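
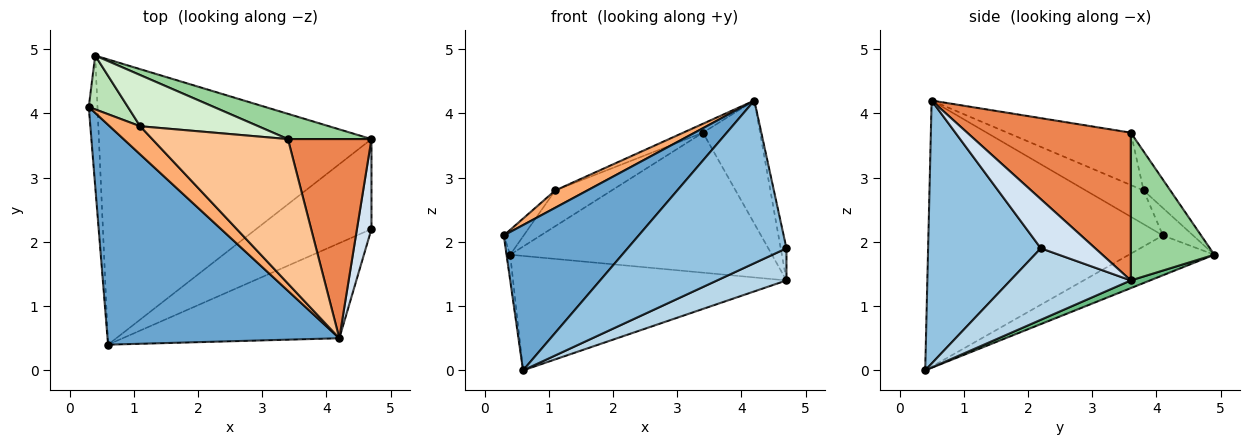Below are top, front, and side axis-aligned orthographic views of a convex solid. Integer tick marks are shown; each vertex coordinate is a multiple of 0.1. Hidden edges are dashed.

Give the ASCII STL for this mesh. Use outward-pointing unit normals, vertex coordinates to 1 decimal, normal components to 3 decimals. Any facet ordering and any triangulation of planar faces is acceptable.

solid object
 facet normal -0.692 -0.398 0.602
  outer loop
   vertex 4.2 0.5 4.2
   vertex 0.3 4.1 2.1
   vertex 0.6 0.4 0.0
  endloop
 endfacet
 facet normal 0.523 -0.736 -0.430
  outer loop
   vertex 4.2 0.5 4.2
   vertex 0.6 0.4 0.0
   vertex 4.7 2.2 1.9
  endloop
 endfacet
 facet normal 0.504 -0.290 -0.813
  outer loop
   vertex 4.7 3.6 1.4
   vertex 4.7 2.2 1.9
   vertex 0.6 0.4 0.0
  endloop
 endfacet
 facet normal 0.954 0.101 0.282
  outer loop
   vertex 4.7 3.6 1.4
   vertex 4.2 0.5 4.2
   vertex 4.7 2.2 1.9
  endloop
 endfacet
 facet normal 0.833 0.291 0.471
  outer loop
   vertex 4.7 3.6 1.4
   vertex 3.4 3.6 3.7
   vertex 4.2 0.5 4.2
  endloop
 endfacet
 facet normal -0.686 -0.381 0.620
  outer loop
   vertex 1.1 3.8 2.8
   vertex 0.3 4.1 2.1
   vertex 4.2 0.5 4.2
  endloop
 endfacet
 facet normal -0.359 0.057 0.931
  outer loop
   vertex 1.1 3.8 2.8
   vertex 4.2 0.5 4.2
   vertex 3.4 3.6 3.7
  endloop
 endfacet
 facet normal -0.976 0.042 -0.213
  outer loop
   vertex 0.4 4.9 1.8
   vertex 0.6 0.4 0.0
   vertex 0.3 4.1 2.1
  endloop
 endfacet
 facet normal 0.026 0.372 -0.928
  outer loop
   vertex 0.4 4.9 1.8
   vertex 4.7 3.6 1.4
   vertex 0.6 0.4 0.0
  endloop
 endfacet
 facet normal 0.300 0.939 0.169
  outer loop
   vertex 0.4 4.9 1.8
   vertex 3.4 3.6 3.7
   vertex 4.7 3.6 1.4
  endloop
 endfacet
 facet normal -0.537 0.354 0.766
  outer loop
   vertex 0.4 4.9 1.8
   vertex 0.3 4.1 2.1
   vertex 1.1 3.8 2.8
  endloop
 endfacet
 facet normal -0.262 0.553 0.791
  outer loop
   vertex 0.4 4.9 1.8
   vertex 1.1 3.8 2.8
   vertex 3.4 3.6 3.7
  endloop
 endfacet
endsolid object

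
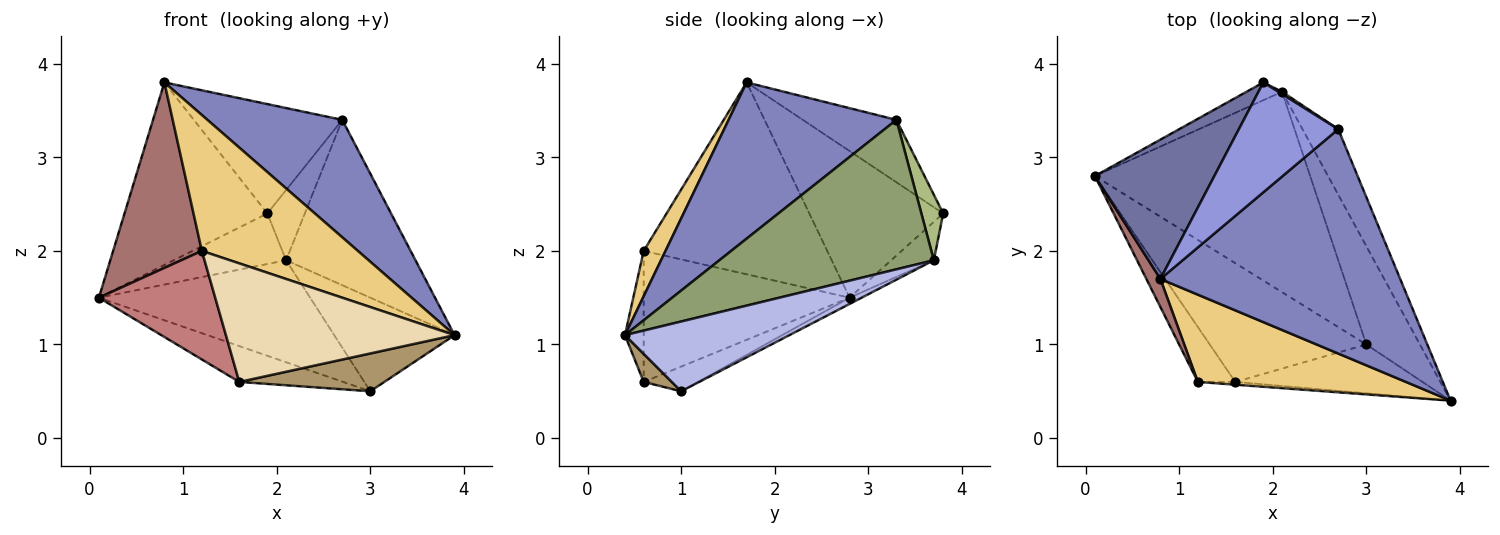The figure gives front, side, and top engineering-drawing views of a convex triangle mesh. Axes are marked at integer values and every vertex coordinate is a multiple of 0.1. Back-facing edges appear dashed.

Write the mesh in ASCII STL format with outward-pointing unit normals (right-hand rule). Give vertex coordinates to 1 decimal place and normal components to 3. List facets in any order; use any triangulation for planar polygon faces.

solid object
 facet normal -0.597 0.637 0.487
  outer loop
   vertex 0.8 1.7 3.8
   vertex 1.9 3.8 2.4
   vertex 0.1 2.8 1.5
  endloop
 endfacet
 facet normal 0.500 -0.402 0.767
  outer loop
   vertex 2.7 3.3 3.4
   vertex 0.8 1.7 3.8
   vertex 3.9 0.4 1.1
  endloop
 endfacet
 facet normal -0.407 0.645 0.647
  outer loop
   vertex 2.7 3.3 3.4
   vertex 1.9 3.8 2.4
   vertex 0.8 1.7 3.8
  endloop
 endfacet
 facet normal 0.686 0.502 -0.527
  outer loop
   vertex 2.1 3.7 1.9
   vertex 3.9 0.4 1.1
   vertex 3.0 1.0 0.5
  endloop
 endfacet
 facet normal 0.839 0.506 -0.201
  outer loop
   vertex 2.1 3.7 1.9
   vertex 2.7 3.3 3.4
   vertex 3.9 0.4 1.1
  endloop
 endfacet
 facet normal 0.504 0.863 0.029
  outer loop
   vertex 2.1 3.7 1.9
   vertex 1.9 3.8 2.4
   vertex 2.7 3.3 3.4
  endloop
 endfacet
 facet normal -0.337 0.888 -0.312
  outer loop
   vertex 2.1 3.7 1.9
   vertex 0.1 2.8 1.5
   vertex 1.9 3.8 2.4
  endloop
 endfacet
 facet normal -0.026 0.453 -0.891
  outer loop
   vertex 2.1 3.7 1.9
   vertex 3.0 1.0 0.5
   vertex 0.1 2.8 1.5
  endloop
 endfacet
 facet normal 0.118 -0.608 -0.785
  outer loop
   vertex 1.6 0.6 0.6
   vertex 3.0 1.0 0.5
   vertex 3.9 0.4 1.1
  endloop
 endfacet
 facet normal -0.149 0.286 -0.947
  outer loop
   vertex 1.6 0.6 0.6
   vertex 0.1 2.8 1.5
   vertex 3.0 1.0 0.5
  endloop
 endfacet
 facet normal 0.117 -0.836 0.537
  outer loop
   vertex 1.2 0.6 2.0
   vertex 3.9 0.4 1.1
   vertex 0.8 1.7 3.8
  endloop
 endfacet
 facet normal -0.082 -0.996 -0.023
  outer loop
   vertex 1.2 0.6 2.0
   vertex 1.6 0.6 0.6
   vertex 3.9 0.4 1.1
  endloop
 endfacet
 facet normal -0.898 -0.434 0.066
  outer loop
   vertex 1.2 0.6 2.0
   vertex 0.8 1.7 3.8
   vertex 0.1 2.8 1.5
  endloop
 endfacet
 facet normal -0.845 -0.477 -0.241
  outer loop
   vertex 1.2 0.6 2.0
   vertex 0.1 2.8 1.5
   vertex 1.6 0.6 0.6
  endloop
 endfacet
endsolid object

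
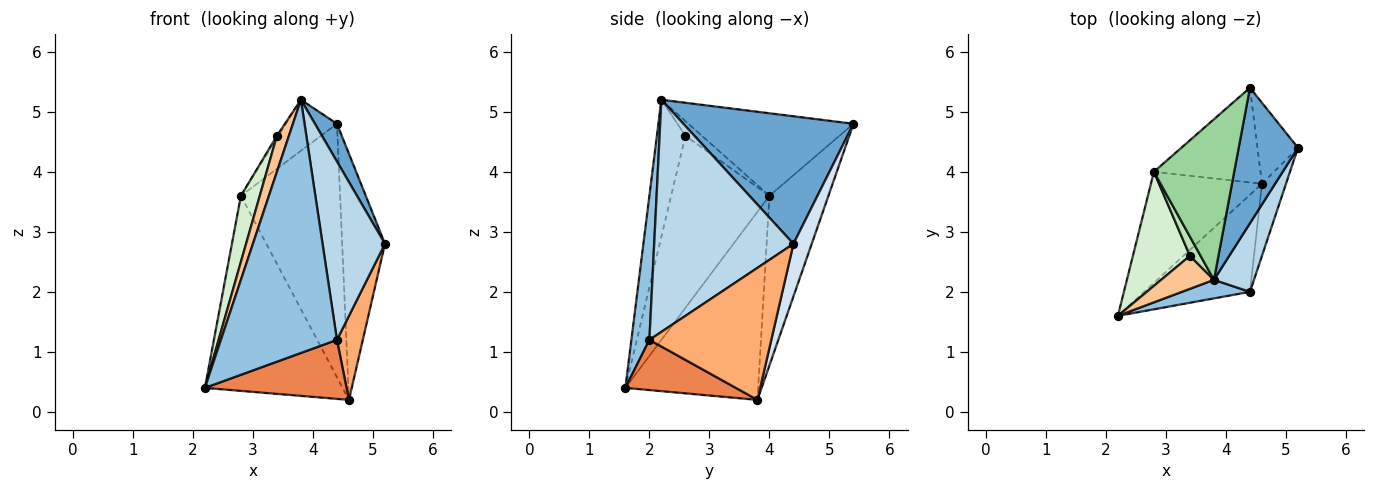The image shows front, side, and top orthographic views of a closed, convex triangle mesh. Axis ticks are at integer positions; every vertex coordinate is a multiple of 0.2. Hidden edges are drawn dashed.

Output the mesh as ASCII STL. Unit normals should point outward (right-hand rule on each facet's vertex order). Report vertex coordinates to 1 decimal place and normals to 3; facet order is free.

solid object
 facet normal 0.901 -0.117 0.419
  outer loop
   vertex 3.8 2.2 5.2
   vertex 5.2 4.4 2.8
   vertex 4.4 5.4 4.8
  endloop
 endfacet
 facet normal 0.153 -0.986 0.072
  outer loop
   vertex 4.4 2.0 1.2
   vertex 3.8 2.2 5.2
   vertex 2.2 1.6 0.4
  endloop
 endfacet
 facet normal 0.901 -0.404 0.155
  outer loop
   vertex 4.4 2.0 1.2
   vertex 5.2 4.4 2.8
   vertex 3.8 2.2 5.2
  endloop
 endfacet
 facet normal 0.376 0.880 -0.290
  outer loop
   vertex 4.6 3.8 0.2
   vertex 4.4 5.4 4.8
   vertex 5.2 4.4 2.8
  endloop
 endfacet
 facet normal 0.376 -0.482 -0.792
  outer loop
   vertex 4.6 3.8 0.2
   vertex 4.4 2.0 1.2
   vertex 2.2 1.6 0.4
  endloop
 endfacet
 facet normal 0.963 -0.204 -0.175
  outer loop
   vertex 4.6 3.8 0.2
   vertex 5.2 4.4 2.8
   vertex 4.4 2.0 1.2
  endloop
 endfacet
 facet normal -0.868 -0.366 0.335
  outer loop
   vertex 3.4 2.6 4.6
   vertex 2.2 1.6 0.4
   vertex 3.8 2.2 5.2
  endloop
 endfacet
 facet normal -0.487 0.818 -0.306
  outer loop
   vertex 2.8 4.0 3.6
   vertex 4.4 5.4 4.8
   vertex 4.6 3.8 0.2
  endloop
 endfacet
 facet normal -0.642 0.666 -0.379
  outer loop
   vertex 2.8 4.0 3.6
   vertex 4.6 3.8 0.2
   vertex 2.2 1.6 0.4
  endloop
 endfacet
 facet normal -0.700 0.216 0.681
  outer loop
   vertex 2.8 4.0 3.6
   vertex 3.8 2.2 5.2
   vertex 4.4 5.4 4.8
  endloop
 endfacet
 facet normal -0.807 0.073 0.587
  outer loop
   vertex 2.8 4.0 3.6
   vertex 3.4 2.6 4.6
   vertex 3.8 2.2 5.2
  endloop
 endfacet
 facet normal -0.934 -0.179 0.309
  outer loop
   vertex 2.8 4.0 3.6
   vertex 2.2 1.6 0.4
   vertex 3.4 2.6 4.6
  endloop
 endfacet
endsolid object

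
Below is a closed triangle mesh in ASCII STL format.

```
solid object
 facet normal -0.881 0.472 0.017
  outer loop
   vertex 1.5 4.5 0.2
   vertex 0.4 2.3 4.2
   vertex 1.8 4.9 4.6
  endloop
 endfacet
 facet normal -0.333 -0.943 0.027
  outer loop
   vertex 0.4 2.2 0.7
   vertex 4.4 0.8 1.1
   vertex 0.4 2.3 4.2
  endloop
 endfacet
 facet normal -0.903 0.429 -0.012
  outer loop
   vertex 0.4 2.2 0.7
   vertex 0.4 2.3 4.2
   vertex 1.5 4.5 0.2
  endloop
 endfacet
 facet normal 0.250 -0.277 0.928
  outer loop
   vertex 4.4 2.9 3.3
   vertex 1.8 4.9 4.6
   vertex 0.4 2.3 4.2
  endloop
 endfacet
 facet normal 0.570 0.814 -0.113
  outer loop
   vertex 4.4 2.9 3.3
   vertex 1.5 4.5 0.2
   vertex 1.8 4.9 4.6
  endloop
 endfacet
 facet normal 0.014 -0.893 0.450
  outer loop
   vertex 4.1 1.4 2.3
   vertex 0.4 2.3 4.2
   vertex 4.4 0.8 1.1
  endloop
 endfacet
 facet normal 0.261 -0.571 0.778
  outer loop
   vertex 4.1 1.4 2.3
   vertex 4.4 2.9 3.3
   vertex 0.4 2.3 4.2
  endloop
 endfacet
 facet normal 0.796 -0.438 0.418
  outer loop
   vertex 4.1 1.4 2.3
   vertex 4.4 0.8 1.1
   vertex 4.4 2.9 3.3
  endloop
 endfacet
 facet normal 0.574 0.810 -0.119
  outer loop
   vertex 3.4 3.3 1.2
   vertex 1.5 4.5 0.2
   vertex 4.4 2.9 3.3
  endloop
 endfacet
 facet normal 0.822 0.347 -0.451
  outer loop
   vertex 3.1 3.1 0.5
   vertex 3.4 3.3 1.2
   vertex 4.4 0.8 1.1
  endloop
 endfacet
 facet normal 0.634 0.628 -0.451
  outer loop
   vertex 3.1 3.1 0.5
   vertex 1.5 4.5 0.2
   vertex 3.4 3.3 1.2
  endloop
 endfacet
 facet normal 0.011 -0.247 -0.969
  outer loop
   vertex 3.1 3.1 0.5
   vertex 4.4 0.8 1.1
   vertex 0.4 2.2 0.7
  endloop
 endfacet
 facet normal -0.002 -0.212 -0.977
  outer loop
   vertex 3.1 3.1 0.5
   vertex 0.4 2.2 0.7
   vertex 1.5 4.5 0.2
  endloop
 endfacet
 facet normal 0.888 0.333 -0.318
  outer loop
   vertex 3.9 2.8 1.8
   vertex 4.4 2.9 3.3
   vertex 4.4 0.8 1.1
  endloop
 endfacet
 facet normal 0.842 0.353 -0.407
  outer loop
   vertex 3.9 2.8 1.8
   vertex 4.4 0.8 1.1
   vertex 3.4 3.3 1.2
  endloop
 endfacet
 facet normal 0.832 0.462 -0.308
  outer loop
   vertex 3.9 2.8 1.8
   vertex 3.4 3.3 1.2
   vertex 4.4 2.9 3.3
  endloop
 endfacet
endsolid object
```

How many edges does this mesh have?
24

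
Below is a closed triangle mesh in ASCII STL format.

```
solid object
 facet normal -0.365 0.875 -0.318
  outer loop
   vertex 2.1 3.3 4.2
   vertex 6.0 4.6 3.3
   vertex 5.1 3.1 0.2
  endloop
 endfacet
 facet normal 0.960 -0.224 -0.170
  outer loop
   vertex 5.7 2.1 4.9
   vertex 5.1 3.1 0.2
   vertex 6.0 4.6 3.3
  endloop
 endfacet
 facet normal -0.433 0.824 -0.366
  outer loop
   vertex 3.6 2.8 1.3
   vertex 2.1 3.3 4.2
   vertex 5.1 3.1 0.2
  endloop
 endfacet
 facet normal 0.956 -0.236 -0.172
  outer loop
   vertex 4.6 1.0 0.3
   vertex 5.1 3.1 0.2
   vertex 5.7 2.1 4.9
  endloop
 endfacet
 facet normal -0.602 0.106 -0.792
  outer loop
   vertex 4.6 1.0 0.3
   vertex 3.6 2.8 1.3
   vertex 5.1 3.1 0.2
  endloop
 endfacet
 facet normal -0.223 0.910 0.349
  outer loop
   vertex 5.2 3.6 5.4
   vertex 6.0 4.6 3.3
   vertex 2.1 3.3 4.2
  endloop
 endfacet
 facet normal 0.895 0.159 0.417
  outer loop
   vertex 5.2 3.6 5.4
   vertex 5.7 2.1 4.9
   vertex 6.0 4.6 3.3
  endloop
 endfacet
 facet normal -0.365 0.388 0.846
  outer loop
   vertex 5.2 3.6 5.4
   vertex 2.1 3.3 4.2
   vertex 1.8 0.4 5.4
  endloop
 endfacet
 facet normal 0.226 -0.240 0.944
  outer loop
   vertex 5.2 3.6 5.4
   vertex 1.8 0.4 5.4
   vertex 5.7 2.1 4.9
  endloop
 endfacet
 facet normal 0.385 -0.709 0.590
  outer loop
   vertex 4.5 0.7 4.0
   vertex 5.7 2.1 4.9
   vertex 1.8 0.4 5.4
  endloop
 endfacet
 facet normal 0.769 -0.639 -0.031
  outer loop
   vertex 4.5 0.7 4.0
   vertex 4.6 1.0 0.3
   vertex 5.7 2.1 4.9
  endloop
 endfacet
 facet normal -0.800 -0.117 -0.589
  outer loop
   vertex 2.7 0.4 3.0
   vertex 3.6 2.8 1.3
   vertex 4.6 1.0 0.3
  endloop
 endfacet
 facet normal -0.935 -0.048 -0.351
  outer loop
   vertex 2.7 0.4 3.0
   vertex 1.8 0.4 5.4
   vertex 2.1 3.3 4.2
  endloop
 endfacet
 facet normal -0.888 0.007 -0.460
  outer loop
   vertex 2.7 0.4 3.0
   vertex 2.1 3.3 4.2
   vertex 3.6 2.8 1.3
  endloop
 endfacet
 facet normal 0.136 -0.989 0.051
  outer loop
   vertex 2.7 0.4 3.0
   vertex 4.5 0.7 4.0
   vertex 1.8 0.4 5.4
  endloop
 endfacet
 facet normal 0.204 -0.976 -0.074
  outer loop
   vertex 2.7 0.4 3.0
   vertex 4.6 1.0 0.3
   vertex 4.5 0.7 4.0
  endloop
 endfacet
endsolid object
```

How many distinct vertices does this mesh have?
10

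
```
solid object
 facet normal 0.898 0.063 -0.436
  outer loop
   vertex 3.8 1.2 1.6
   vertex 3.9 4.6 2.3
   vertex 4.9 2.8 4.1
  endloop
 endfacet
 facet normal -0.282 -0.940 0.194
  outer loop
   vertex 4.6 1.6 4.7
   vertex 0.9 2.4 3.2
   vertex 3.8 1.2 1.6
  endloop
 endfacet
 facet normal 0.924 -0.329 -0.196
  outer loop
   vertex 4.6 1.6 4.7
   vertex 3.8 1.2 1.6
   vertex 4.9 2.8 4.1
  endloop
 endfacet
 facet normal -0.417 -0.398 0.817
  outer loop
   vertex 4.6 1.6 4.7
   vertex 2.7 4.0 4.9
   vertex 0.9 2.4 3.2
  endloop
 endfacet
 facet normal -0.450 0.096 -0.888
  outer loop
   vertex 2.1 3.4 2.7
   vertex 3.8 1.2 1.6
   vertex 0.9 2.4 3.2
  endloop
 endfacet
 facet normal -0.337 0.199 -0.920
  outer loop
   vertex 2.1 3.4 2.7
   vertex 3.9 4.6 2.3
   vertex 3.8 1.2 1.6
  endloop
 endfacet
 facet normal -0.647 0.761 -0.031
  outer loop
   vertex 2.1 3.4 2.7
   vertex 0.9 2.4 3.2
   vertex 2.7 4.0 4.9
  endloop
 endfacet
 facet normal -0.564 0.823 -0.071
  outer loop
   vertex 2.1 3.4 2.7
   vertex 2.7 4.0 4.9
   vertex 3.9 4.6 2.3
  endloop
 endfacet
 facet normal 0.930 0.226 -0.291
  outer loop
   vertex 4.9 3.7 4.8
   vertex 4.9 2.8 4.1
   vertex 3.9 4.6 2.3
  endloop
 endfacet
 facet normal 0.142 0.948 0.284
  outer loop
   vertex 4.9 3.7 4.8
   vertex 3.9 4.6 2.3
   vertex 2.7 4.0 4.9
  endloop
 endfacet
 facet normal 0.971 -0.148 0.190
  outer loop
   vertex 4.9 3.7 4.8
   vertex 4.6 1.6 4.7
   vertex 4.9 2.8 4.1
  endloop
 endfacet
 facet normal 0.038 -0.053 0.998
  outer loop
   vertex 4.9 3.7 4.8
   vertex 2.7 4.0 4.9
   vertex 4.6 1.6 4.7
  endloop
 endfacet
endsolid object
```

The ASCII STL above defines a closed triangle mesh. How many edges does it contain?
18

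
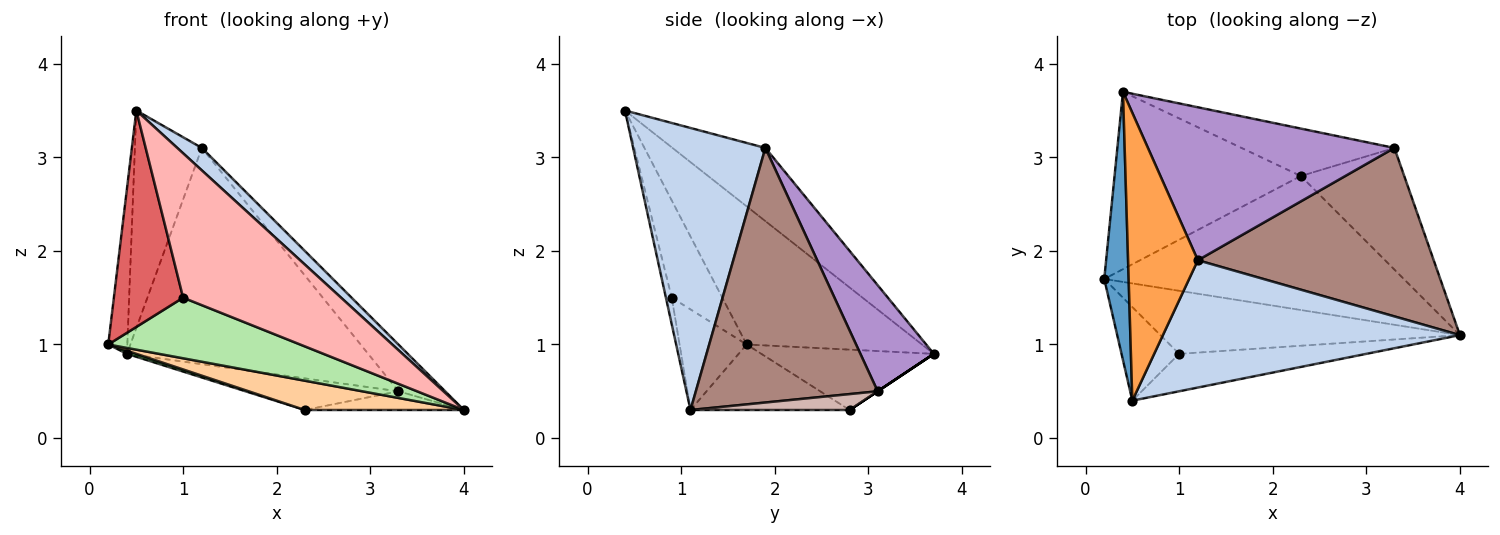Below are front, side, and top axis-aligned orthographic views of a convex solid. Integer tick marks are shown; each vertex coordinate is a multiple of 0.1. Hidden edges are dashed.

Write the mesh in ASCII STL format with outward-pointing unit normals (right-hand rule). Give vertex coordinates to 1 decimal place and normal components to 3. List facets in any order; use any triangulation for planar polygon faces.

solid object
 facet normal -0.979 0.107 0.173
  outer loop
   vertex 0.5 0.4 3.5
   vertex 0.4 3.7 0.9
   vertex 0.2 1.7 1.0
  endloop
 endfacet
 facet normal 0.683 -0.127 0.719
  outer loop
   vertex 1.2 1.9 3.1
   vertex 0.5 0.4 3.5
   vertex 4.0 1.1 0.3
  endloop
 endfacet
 facet normal -0.642 0.463 0.612
  outer loop
   vertex 1.2 1.9 3.1
   vertex 0.4 3.7 0.9
   vertex 0.5 0.4 3.5
  endloop
 endfacet
 facet normal -0.209 -0.209 -0.955
  outer loop
   vertex 2.3 2.8 0.3
   vertex 4.0 1.1 0.3
   vertex 0.2 1.7 1.0
  endloop
 endfacet
 facet normal -0.308 -0.017 -0.951
  outer loop
   vertex 2.3 2.8 0.3
   vertex 0.2 1.7 1.0
   vertex 0.4 3.7 0.9
  endloop
 endfacet
 facet normal -0.235 -0.673 -0.701
  outer loop
   vertex 1.0 0.9 1.5
   vertex 0.2 1.7 1.0
   vertex 4.0 1.1 0.3
  endloop
 endfacet
 facet normal -0.556 -0.763 -0.330
  outer loop
   vertex 1.0 0.9 1.5
   vertex 0.5 0.4 3.5
   vertex 0.2 1.7 1.0
  endloop
 endfacet
 facet normal -0.036 -0.967 -0.251
  outer loop
   vertex 1.0 0.9 1.5
   vertex 4.0 1.1 0.3
   vertex 0.5 0.4 3.5
  endloop
 endfacet
 facet normal 0.241 0.792 0.560
  outer loop
   vertex 3.3 3.1 0.5
   vertex 0.4 3.7 0.9
   vertex 1.2 1.9 3.1
  endloop
 endfacet
 facet normal 0.000 0.555 -0.832
  outer loop
   vertex 3.3 3.1 0.5
   vertex 2.3 2.8 0.3
   vertex 0.4 3.7 0.9
  endloop
 endfacet
 facet normal 0.721 0.186 0.668
  outer loop
   vertex 3.3 3.1 0.5
   vertex 1.2 1.9 3.1
   vertex 4.0 1.1 0.3
  endloop
 endfacet
 facet normal 0.150 0.150 -0.977
  outer loop
   vertex 3.3 3.1 0.5
   vertex 4.0 1.1 0.3
   vertex 2.3 2.8 0.3
  endloop
 endfacet
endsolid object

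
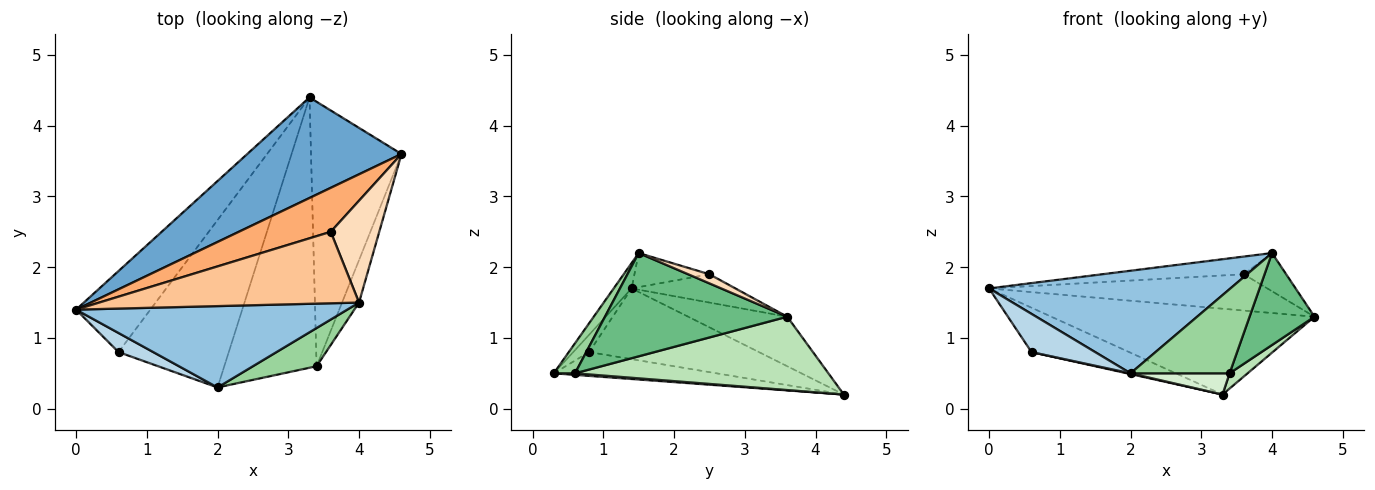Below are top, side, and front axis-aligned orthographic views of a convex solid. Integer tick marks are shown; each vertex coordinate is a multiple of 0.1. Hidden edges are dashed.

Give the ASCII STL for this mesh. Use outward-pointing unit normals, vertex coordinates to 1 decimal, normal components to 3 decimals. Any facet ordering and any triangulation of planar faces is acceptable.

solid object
 facet normal -0.237 0.631 0.739
  outer loop
   vertex 3.3 4.4 0.2
   vertex 0.0 1.4 1.7
   vertex 4.6 3.6 1.3
  endloop
 endfacet
 facet normal -0.058 -0.782 0.620
  outer loop
   vertex 4.0 1.5 2.2
   vertex 0.0 1.4 1.7
   vertex 2.0 0.3 0.5
  endloop
 endfacet
 facet normal -0.218 -0.873 0.436
  outer loop
   vertex 0.6 0.8 0.8
   vertex 2.0 0.3 0.5
   vertex 0.0 1.4 1.7
  endloop
 endfacet
 facet normal -0.641 0.369 -0.673
  outer loop
   vertex 0.6 0.8 0.8
   vertex 0.0 1.4 1.7
   vertex 3.3 4.4 0.2
  endloop
 endfacet
 facet normal -0.211 -0.005 -0.977
  outer loop
   vertex 0.6 0.8 0.8
   vertex 3.3 4.4 0.2
   vertex 2.0 0.3 0.5
  endloop
 endfacet
 facet normal -0.231 0.619 0.750
  outer loop
   vertex 3.6 2.5 1.9
   vertex 4.6 3.6 1.3
   vertex 0.0 1.4 1.7
  endloop
 endfacet
 facet normal -0.126 0.238 0.963
  outer loop
   vertex 3.6 2.5 1.9
   vertex 0.0 1.4 1.7
   vertex 4.0 1.5 2.2
  endloop
 endfacet
 facet normal 0.173 0.346 0.922
  outer loop
   vertex 3.6 2.5 1.9
   vertex 4.0 1.5 2.2
   vertex 4.6 3.6 1.3
  endloop
 endfacet
 facet normal 0.931 -0.332 -0.153
  outer loop
   vertex 3.4 0.6 0.5
   vertex 4.6 3.6 1.3
   vertex 4.0 1.5 2.2
  endloop
 endfacet
 facet normal 0.192 -0.894 0.406
  outer loop
   vertex 3.4 0.6 0.5
   vertex 4.0 1.5 2.2
   vertex 2.0 0.3 0.5
  endloop
 endfacet
 facet normal 0.629 -0.045 -0.776
  outer loop
   vertex 3.4 0.6 0.5
   vertex 3.3 4.4 0.2
   vertex 4.6 3.6 1.3
  endloop
 endfacet
 facet normal 0.017 -0.078 -0.997
  outer loop
   vertex 3.4 0.6 0.5
   vertex 2.0 0.3 0.5
   vertex 3.3 4.4 0.2
  endloop
 endfacet
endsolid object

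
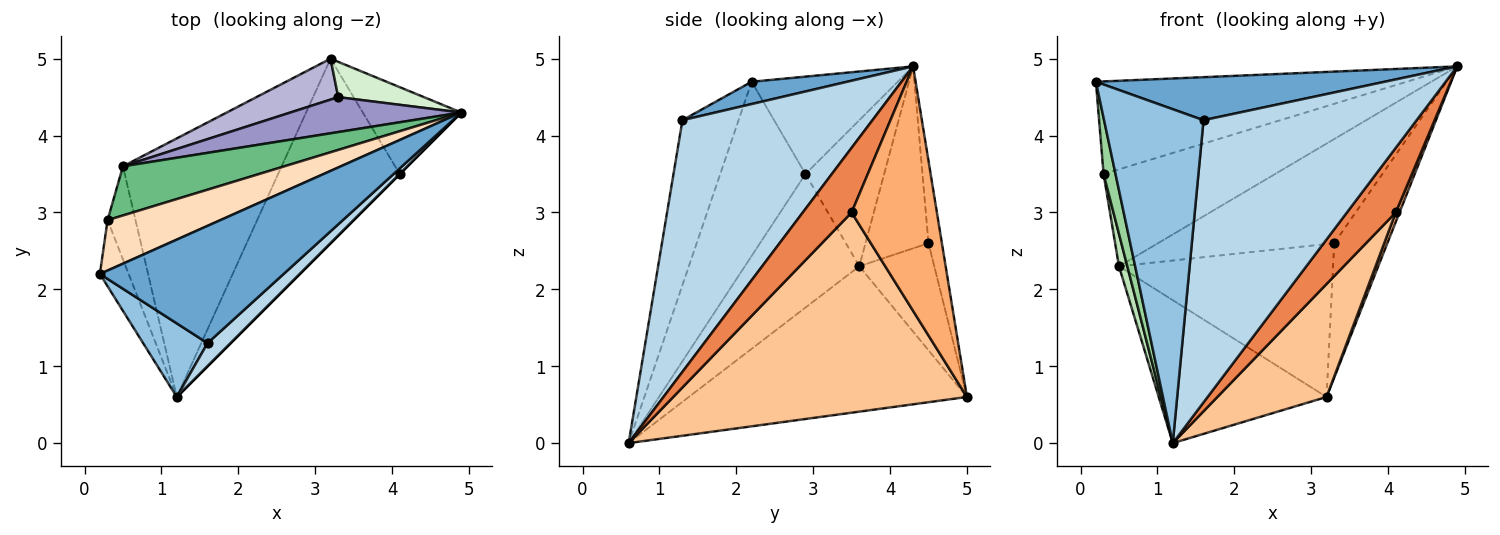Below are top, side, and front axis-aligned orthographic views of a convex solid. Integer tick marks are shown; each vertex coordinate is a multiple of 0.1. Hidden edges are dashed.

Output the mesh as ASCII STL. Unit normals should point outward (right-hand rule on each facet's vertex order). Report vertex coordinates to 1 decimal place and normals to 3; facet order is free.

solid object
 facet normal 0.113 -0.342 0.933
  outer loop
   vertex 1.6 1.3 4.2
   vertex 4.9 4.3 4.9
   vertex 0.2 2.2 4.7
  endloop
 endfacet
 facet normal -0.483 -0.855 0.189
  outer loop
   vertex 1.6 1.3 4.2
   vertex 0.2 2.2 4.7
   vertex 1.2 0.6 0.0
  endloop
 endfacet
 facet normal 0.664 -0.745 0.061
  outer loop
   vertex 1.6 1.3 4.2
   vertex 1.2 0.6 0.0
   vertex 4.9 4.3 4.9
  endloop
 endfacet
 facet normal -0.626 0.377 -0.683
  outer loop
   vertex 0.5 3.6 2.3
   vertex 3.2 5.0 0.6
   vertex 1.2 0.6 0.0
  endloop
 endfacet
 facet normal 0.707 -0.707 0.000
  outer loop
   vertex 4.1 3.5 3.0
   vertex 4.9 4.3 4.9
   vertex 1.2 0.6 0.0
  endloop
 endfacet
 facet normal 0.927 -0.041 -0.373
  outer loop
   vertex 4.1 3.5 3.0
   vertex 3.2 5.0 0.6
   vertex 4.9 4.3 4.9
  endloop
 endfacet
 facet normal 0.815 -0.303 -0.495
  outer loop
   vertex 4.1 3.5 3.0
   vertex 1.2 0.6 0.0
   vertex 3.2 5.0 0.6
  endloop
 endfacet
 facet normal -0.382 0.812 0.442
  outer loop
   vertex 0.3 2.9 3.5
   vertex 0.2 2.2 4.7
   vertex 4.9 4.3 4.9
  endloop
 endfacet
 facet normal -0.379 0.826 0.418
  outer loop
   vertex 0.3 2.9 3.5
   vertex 4.9 4.3 4.9
   vertex 0.5 3.6 2.3
  endloop
 endfacet
 facet normal -0.977 -0.137 -0.161
  outer loop
   vertex 0.3 2.9 3.5
   vertex 1.2 0.6 0.0
   vertex 0.2 2.2 4.7
  endloop
 endfacet
 facet normal -0.976 -0.071 -0.204
  outer loop
   vertex 0.3 2.9 3.5
   vertex 0.5 3.6 2.3
   vertex 1.2 0.6 0.0
  endloop
 endfacet
 facet normal -0.237 0.940 0.247
  outer loop
   vertex 3.3 4.5 2.6
   vertex 4.9 4.3 4.9
   vertex 3.2 5.0 0.6
  endloop
 endfacet
 facet normal -0.321 0.898 0.301
  outer loop
   vertex 3.3 4.5 2.6
   vertex 0.5 3.6 2.3
   vertex 4.9 4.3 4.9
  endloop
 endfacet
 facet normal -0.320 0.915 0.245
  outer loop
   vertex 3.3 4.5 2.6
   vertex 3.2 5.0 0.6
   vertex 0.5 3.6 2.3
  endloop
 endfacet
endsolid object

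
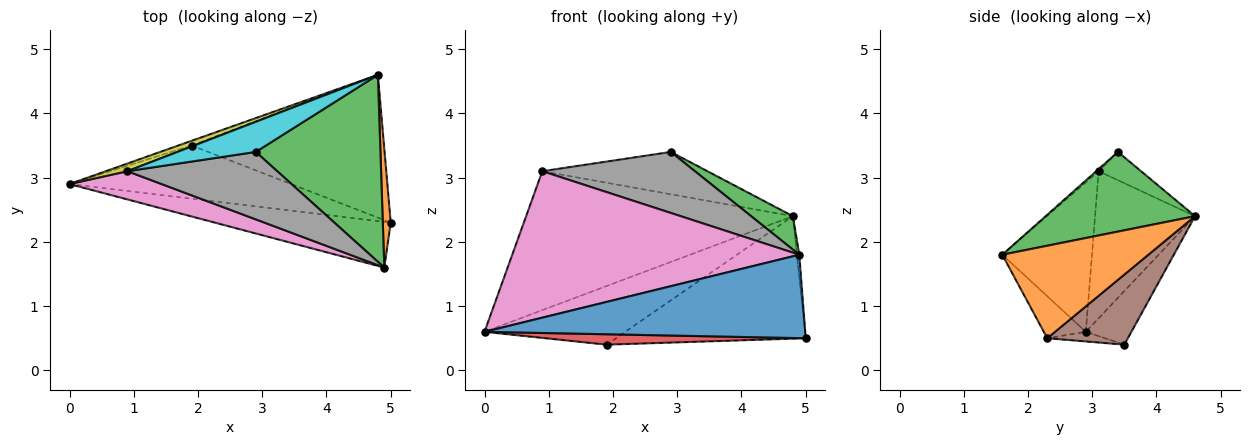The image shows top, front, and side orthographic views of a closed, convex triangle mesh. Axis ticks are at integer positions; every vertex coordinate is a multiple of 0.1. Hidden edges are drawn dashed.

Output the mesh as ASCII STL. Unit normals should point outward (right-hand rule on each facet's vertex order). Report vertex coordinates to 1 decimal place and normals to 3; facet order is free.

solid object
 facet normal -0.114 -0.871 -0.478
  outer loop
   vertex 4.9 1.6 1.8
   vertex 0.0 2.9 0.6
   vertex 5.0 2.3 0.5
  endloop
 endfacet
 facet normal 0.996 0.016 0.085
  outer loop
   vertex 4.9 1.6 1.8
   vertex 5.0 2.3 0.5
   vertex 4.8 4.6 2.4
  endloop
 endfacet
 facet normal 0.533 -0.149 0.833
  outer loop
   vertex 4.9 1.6 1.8
   vertex 4.8 4.6 2.4
   vertex 2.9 3.4 3.4
  endloop
 endfacet
 facet normal -0.043 -0.192 -0.981
  outer loop
   vertex 1.9 3.5 0.4
   vertex 5.0 2.3 0.5
   vertex 0.0 2.9 0.6
  endloop
 endfacet
 facet normal -0.308 0.949 -0.076
  outer loop
   vertex 1.9 3.5 0.4
   vertex 0.0 2.9 0.6
   vertex 4.8 4.6 2.4
  endloop
 endfacet
 facet normal 0.267 0.628 -0.732
  outer loop
   vertex 1.9 3.5 0.4
   vertex 4.8 4.6 2.4
   vertex 5.0 2.3 0.5
  endloop
 endfacet
 facet normal -0.293 -0.939 0.181
  outer loop
   vertex 0.9 3.1 3.1
   vertex 0.0 2.9 0.6
   vertex 4.9 1.6 1.8
  endloop
 endfacet
 facet normal -0.011 -0.671 0.741
  outer loop
   vertex 0.9 3.1 3.1
   vertex 4.9 1.6 1.8
   vertex 2.9 3.4 3.4
  endloop
 endfacet
 facet normal -0.350 0.935 0.051
  outer loop
   vertex 0.9 3.1 3.1
   vertex 4.8 4.6 2.4
   vertex 0.0 2.9 0.6
  endloop
 endfacet
 facet normal -0.205 0.797 0.568
  outer loop
   vertex 0.9 3.1 3.1
   vertex 2.9 3.4 3.4
   vertex 4.8 4.6 2.4
  endloop
 endfacet
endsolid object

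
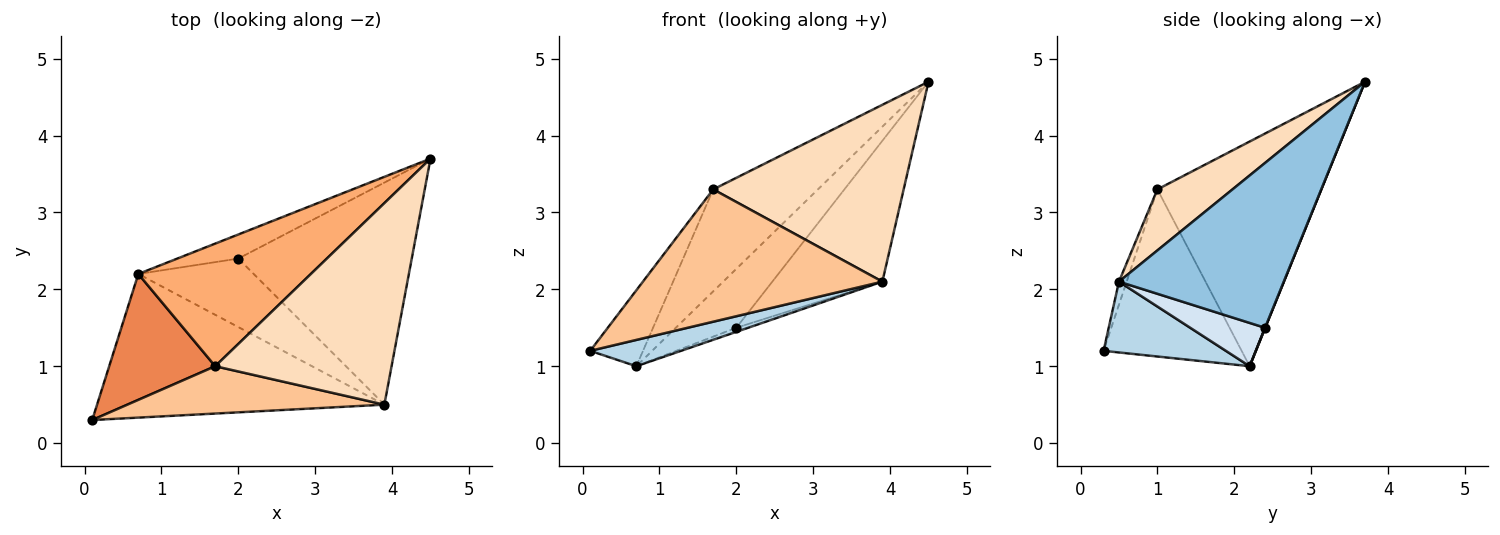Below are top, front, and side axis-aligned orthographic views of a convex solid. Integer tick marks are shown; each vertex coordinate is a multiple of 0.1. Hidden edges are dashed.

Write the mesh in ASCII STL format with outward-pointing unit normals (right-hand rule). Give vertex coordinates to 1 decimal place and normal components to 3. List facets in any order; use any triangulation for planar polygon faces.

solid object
 facet normal 0.003 0.926 -0.379
  outer loop
   vertex 2.0 2.4 1.5
   vertex 0.7 2.2 1.0
   vertex 4.5 3.7 4.7
  endloop
 endfacet
 facet normal 0.626 0.418 -0.659
  outer loop
   vertex 3.9 0.5 2.1
   vertex 2.0 2.4 1.5
   vertex 4.5 3.7 4.7
  endloop
 endfacet
 facet normal 0.236 -0.175 -0.956
  outer loop
   vertex 3.9 0.5 2.1
   vertex 0.1 0.3 1.2
   vertex 0.7 2.2 1.0
  endloop
 endfacet
 facet normal 0.351 0.056 -0.935
  outer loop
   vertex 3.9 0.5 2.1
   vertex 0.7 2.2 1.0
   vertex 2.0 2.4 1.5
  endloop
 endfacet
 facet normal -0.804 0.307 0.510
  outer loop
   vertex 1.7 1.0 3.3
   vertex 0.7 2.2 1.0
   vertex 0.1 0.3 1.2
  endloop
 endfacet
 facet normal -0.707 0.452 0.543
  outer loop
   vertex 1.7 1.0 3.3
   vertex 4.5 3.7 4.7
   vertex 0.7 2.2 1.0
  endloop
 endfacet
 facet normal -0.030 -0.941 0.337
  outer loop
   vertex 1.7 1.0 3.3
   vertex 0.1 0.3 1.2
   vertex 3.9 0.5 2.1
  endloop
 endfacet
 facet normal 0.252 -0.638 0.727
  outer loop
   vertex 1.7 1.0 3.3
   vertex 3.9 0.5 2.1
   vertex 4.5 3.7 4.7
  endloop
 endfacet
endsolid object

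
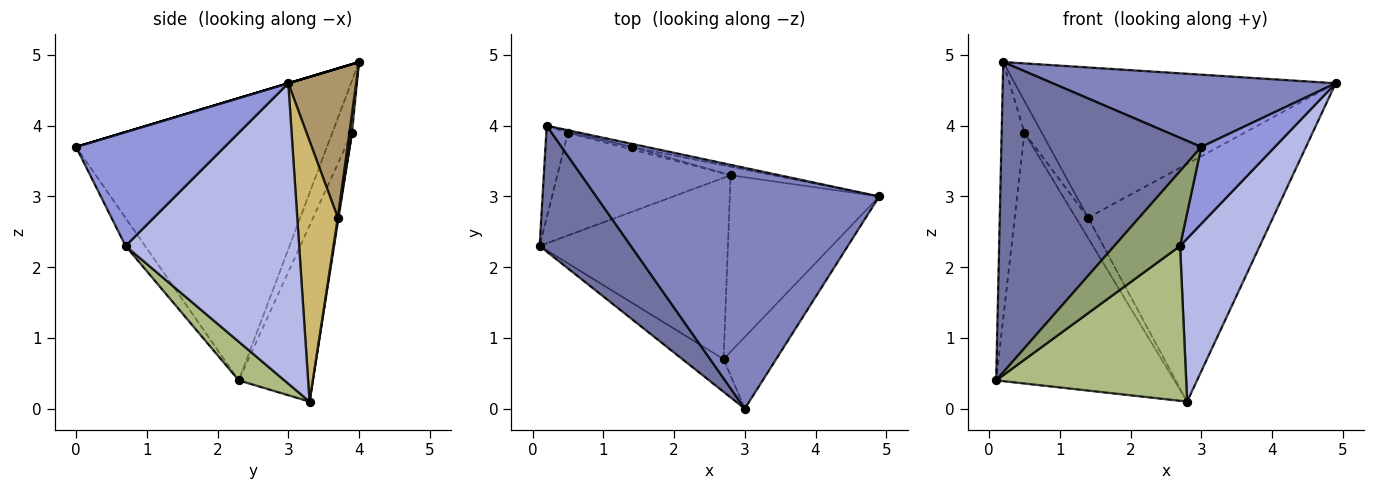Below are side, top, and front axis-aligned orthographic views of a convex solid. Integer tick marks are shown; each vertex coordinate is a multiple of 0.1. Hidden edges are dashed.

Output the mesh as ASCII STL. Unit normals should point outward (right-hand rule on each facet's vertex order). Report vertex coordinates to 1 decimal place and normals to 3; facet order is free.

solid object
 facet normal -0.758 -0.604 0.245
  outer loop
   vertex 0.2 4.0 4.9
   vertex 0.1 2.3 0.4
   vertex 3.0 0.0 3.7
  endloop
 endfacet
 facet normal 0.000 -0.287 0.958
  outer loop
   vertex 0.2 4.0 4.9
   vertex 3.0 0.0 3.7
   vertex 4.9 3.0 4.6
  endloop
 endfacet
 facet normal 0.828 -0.410 -0.382
  outer loop
   vertex 2.7 0.7 2.3
   vertex 4.9 3.0 4.6
   vertex 3.0 0.0 3.7
  endloop
 endfacet
 facet normal 0.828 -0.380 -0.412
  outer loop
   vertex 2.7 0.7 2.3
   vertex 2.8 3.3 0.1
   vertex 4.9 3.0 4.6
  endloop
 endfacet
 facet normal -0.262 -0.884 -0.386
  outer loop
   vertex 2.7 0.7 2.3
   vertex 3.0 0.0 3.7
   vertex 0.1 2.3 0.4
  endloop
 endfacet
 facet normal 0.154 -0.642 -0.751
  outer loop
   vertex 2.7 0.7 2.3
   vertex 0.1 2.3 0.4
   vertex 2.8 3.3 0.1
  endloop
 endfacet
 facet normal -0.630 0.731 -0.262
  outer loop
   vertex 0.5 3.9 3.9
   vertex 0.1 2.3 0.4
   vertex 0.2 4.0 4.9
  endloop
 endfacet
 facet normal -0.359 0.864 -0.354
  outer loop
   vertex 0.5 3.9 3.9
   vertex 2.8 3.3 0.1
   vertex 0.1 2.3 0.4
  endloop
 endfacet
 facet normal 0.207 0.978 -0.021
  outer loop
   vertex 1.4 3.7 2.7
   vertex 0.2 4.0 4.9
   vertex 4.9 3.0 4.6
  endloop
 endfacet
 facet normal 0.214 0.976 -0.035
  outer loop
   vertex 1.4 3.7 2.7
   vertex 4.9 3.0 4.6
   vertex 2.8 3.3 0.1
  endloop
 endfacet
 facet normal 0.146 0.988 -0.055
  outer loop
   vertex 1.4 3.7 2.7
   vertex 0.5 3.9 3.9
   vertex 0.2 4.0 4.9
  endloop
 endfacet
 facet normal 0.060 0.991 -0.120
  outer loop
   vertex 1.4 3.7 2.7
   vertex 2.8 3.3 0.1
   vertex 0.5 3.9 3.9
  endloop
 endfacet
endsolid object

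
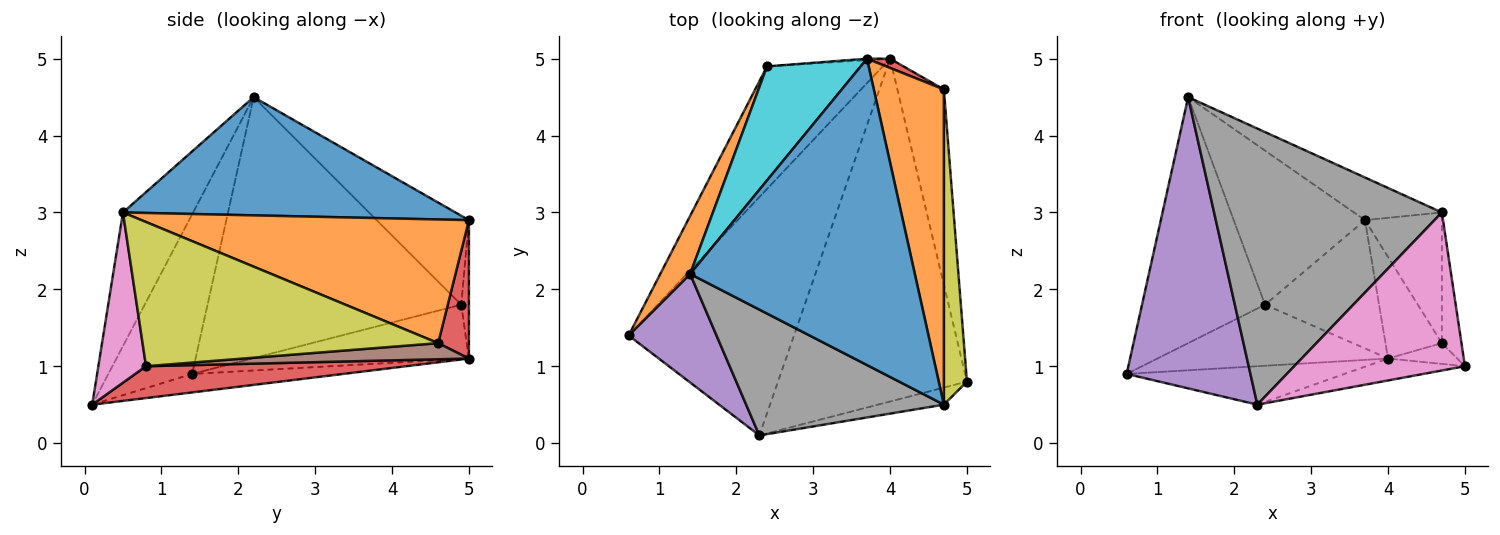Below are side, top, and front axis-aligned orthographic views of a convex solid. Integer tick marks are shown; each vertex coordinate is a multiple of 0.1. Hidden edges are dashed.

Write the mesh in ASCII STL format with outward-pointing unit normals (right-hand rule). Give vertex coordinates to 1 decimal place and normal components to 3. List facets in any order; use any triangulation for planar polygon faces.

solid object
 facet normal -0.387 0.411 -0.825
  outer loop
   vertex 2.4 4.9 1.8
   vertex 4.0 5.0 1.1
   vertex 0.6 1.4 0.9
  endloop
 endfacet
 facet normal -0.895 0.434 0.102
  outer loop
   vertex 2.4 4.9 1.8
   vertex 0.6 1.4 0.9
   vertex 1.4 2.2 4.5
  endloop
 endfacet
 facet normal -0.110 0.158 -0.981
  outer loop
   vertex 2.3 0.1 0.5
   vertex 0.6 1.4 0.9
   vertex 4.0 5.0 1.1
  endloop
 endfacet
 facet normal 0.166 0.063 -0.984
  outer loop
   vertex 2.3 0.1 0.5
   vertex 4.0 5.0 1.1
   vertex 5.0 0.8 1.0
  endloop
 endfacet
 facet normal -0.536 -0.791 0.295
  outer loop
   vertex 2.3 0.1 0.5
   vertex 1.4 2.2 4.5
   vertex 0.6 1.4 0.9
  endloop
 endfacet
 facet normal 0.326 0.100 -0.940
  outer loop
   vertex 4.7 4.6 1.3
   vertex 5.0 0.8 1.0
   vertex 4.0 5.0 1.1
  endloop
 endfacet
 facet normal 0.268 -0.958 -0.104
  outer loop
   vertex 4.7 0.5 3.0
   vertex 2.3 0.1 0.5
   vertex 5.0 0.8 1.0
  endloop
 endfacet
 facet normal -0.270 -0.876 0.399
  outer loop
   vertex 4.7 0.5 3.0
   vertex 1.4 2.2 4.5
   vertex 2.3 0.1 0.5
  endloop
 endfacet
 facet normal 0.985 0.065 0.158
  outer loop
   vertex 4.7 0.5 3.0
   vertex 5.0 0.8 1.0
   vertex 4.7 4.6 1.3
  endloop
 endfacet
 facet normal -0.492 0.700 0.518
  outer loop
   vertex 3.7 5.0 2.9
   vertex 2.4 4.9 1.8
   vertex 1.4 2.2 4.5
  endloop
 endfacet
 facet normal 0.462 0.122 0.878
  outer loop
   vertex 3.7 5.0 2.9
   vertex 1.4 2.2 4.5
   vertex 4.7 0.5 3.0
  endloop
 endfacet
 facet normal 0.853 0.200 0.483
  outer loop
   vertex 3.7 5.0 2.9
   vertex 4.7 0.5 3.0
   vertex 4.7 4.6 1.3
  endloop
 endfacet
 facet normal -0.067 0.998 -0.011
  outer loop
   vertex 3.7 5.0 2.9
   vertex 4.0 5.0 1.1
   vertex 2.4 4.9 1.8
  endloop
 endfacet
 facet normal 0.477 0.875 0.080
  outer loop
   vertex 3.7 5.0 2.9
   vertex 4.7 4.6 1.3
   vertex 4.0 5.0 1.1
  endloop
 endfacet
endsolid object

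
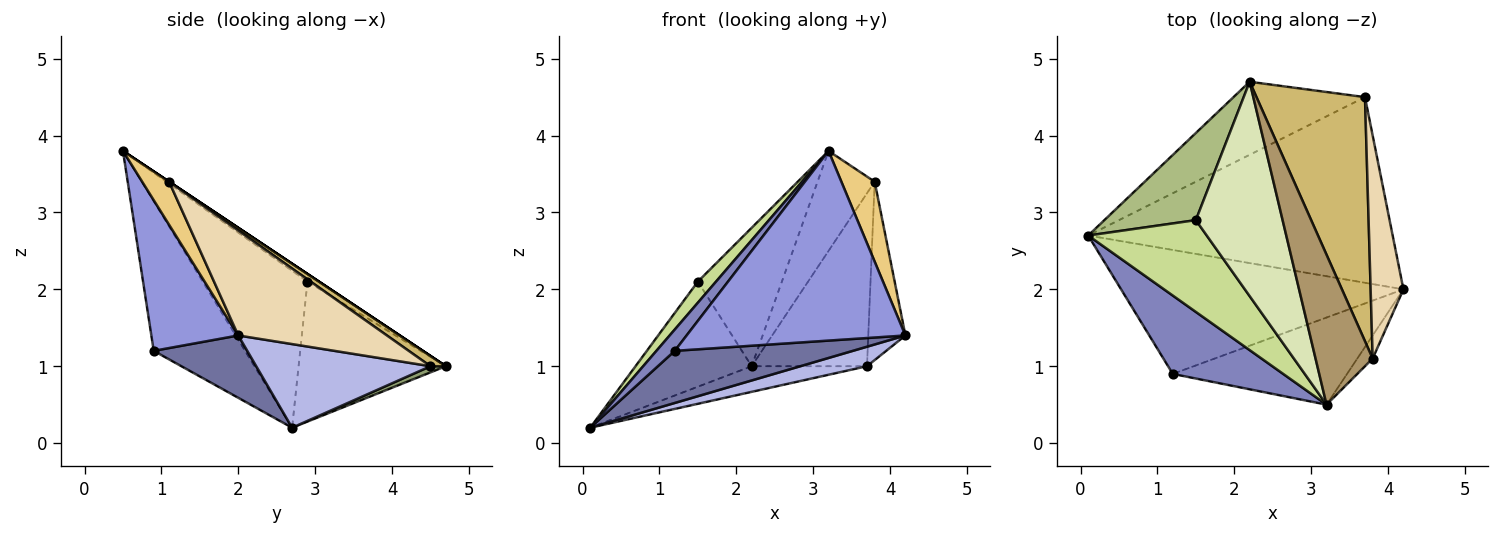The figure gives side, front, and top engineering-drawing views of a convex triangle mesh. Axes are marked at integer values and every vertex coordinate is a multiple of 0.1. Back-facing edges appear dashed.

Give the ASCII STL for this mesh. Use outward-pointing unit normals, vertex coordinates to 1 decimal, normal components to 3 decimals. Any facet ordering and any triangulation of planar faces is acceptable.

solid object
 facet normal 0.200 -0.380 -0.903
  outer loop
   vertex 1.2 0.9 1.2
   vertex 0.1 2.7 0.2
   vertex 4.2 2.0 1.4
  endloop
 endfacet
 facet normal -0.794 -0.160 0.586
  outer loop
   vertex 1.2 0.9 1.2
   vertex 3.2 0.5 3.8
   vertex 0.1 2.7 0.2
  endloop
 endfacet
 facet normal 0.340 -0.855 -0.393
  outer loop
   vertex 1.2 0.9 1.2
   vertex 4.2 2.0 1.4
   vertex 3.2 0.5 3.8
  endloop
 endfacet
 facet normal 0.264 -0.101 -0.959
  outer loop
   vertex 3.7 4.5 1.0
   vertex 4.2 2.0 1.4
   vertex 0.1 2.7 0.2
  endloop
 endfacet
 facet normal 0.044 0.331 -0.943
  outer loop
   vertex 3.7 4.5 1.0
   vertex 0.1 2.7 0.2
   vertex 2.2 4.7 1.0
  endloop
 endfacet
 facet normal -0.699 0.551 0.457
  outer loop
   vertex 1.5 2.9 2.1
   vertex 2.2 4.7 1.0
   vertex 0.1 2.7 0.2
  endloop
 endfacet
 facet normal -0.791 -0.137 0.597
  outer loop
   vertex 1.5 2.9 2.1
   vertex 0.1 2.7 0.2
   vertex 3.2 0.5 3.8
  endloop
 endfacet
 facet normal -0.074 0.541 0.838
  outer loop
   vertex 1.5 2.9 2.1
   vertex 3.2 0.5 3.8
   vertex 2.2 4.7 1.0
  endloop
 endfacet
 facet normal 0.000 0.555 0.832
  outer loop
   vertex 3.8 1.1 3.4
   vertex 2.2 4.7 1.0
   vertex 3.2 0.5 3.8
  endloop
 endfacet
 facet normal 0.077 0.576 0.813
  outer loop
   vertex 3.8 1.1 3.4
   vertex 3.7 4.5 1.0
   vertex 2.2 4.7 1.0
  endloop
 endfacet
 facet normal 0.613 -0.759 -0.219
  outer loop
   vertex 3.8 1.1 3.4
   vertex 3.2 0.5 3.8
   vertex 4.2 2.0 1.4
  endloop
 endfacet
 facet normal 0.928 0.232 0.290
  outer loop
   vertex 3.8 1.1 3.4
   vertex 4.2 2.0 1.4
   vertex 3.7 4.5 1.0
  endloop
 endfacet
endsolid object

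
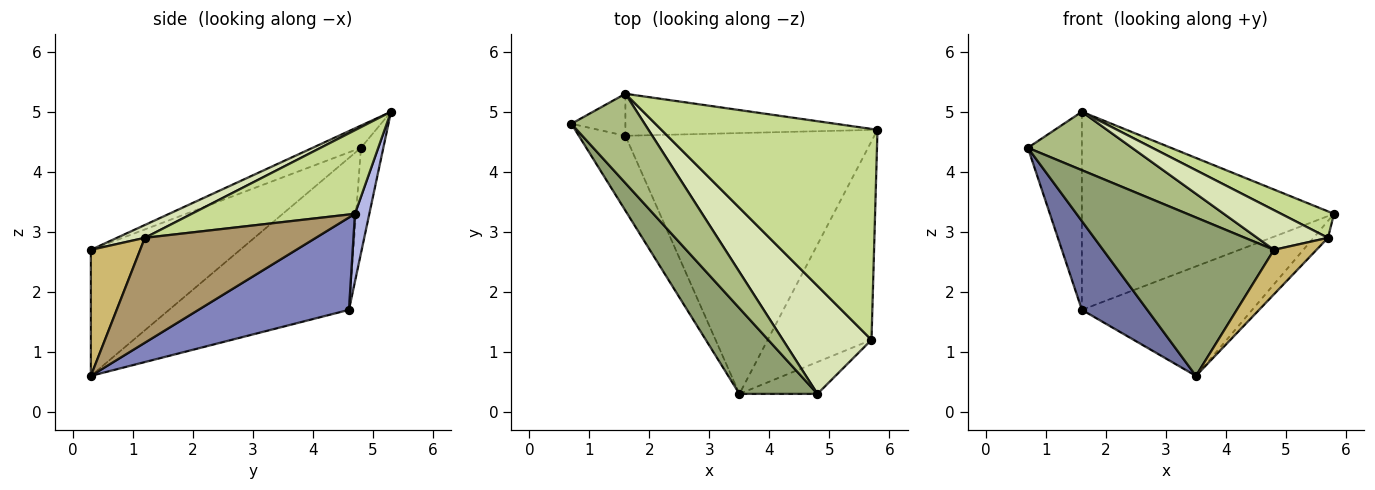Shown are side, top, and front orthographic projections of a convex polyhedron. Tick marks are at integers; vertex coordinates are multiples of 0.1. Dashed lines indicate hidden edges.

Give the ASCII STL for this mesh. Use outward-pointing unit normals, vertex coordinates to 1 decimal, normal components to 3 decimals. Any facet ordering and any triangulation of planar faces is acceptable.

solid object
 facet normal -0.903 -0.328 -0.277
  outer loop
   vertex 1.6 4.6 1.7
   vertex 3.5 0.3 0.6
   vertex 0.7 4.8 4.4
  endloop
 endfacet
 facet normal 0.324 0.366 -0.872
  outer loop
   vertex 1.6 4.6 1.7
   vertex 5.8 4.7 3.3
   vertex 3.5 0.3 0.6
  endloop
 endfacet
 facet normal -0.375 0.907 -0.192
  outer loop
   vertex 1.6 4.6 1.7
   vertex 0.7 4.8 4.4
   vertex 1.6 5.3 5.0
  endloop
 endfacet
 facet normal 0.056 0.977 -0.207
  outer loop
   vertex 1.6 4.6 1.7
   vertex 1.6 5.3 5.0
   vertex 5.8 4.7 3.3
  endloop
 endfacet
 facet normal -0.609 -0.698 0.377
  outer loop
   vertex 4.8 0.3 2.7
   vertex 0.7 4.8 4.4
   vertex 3.5 0.3 0.6
  endloop
 endfacet
 facet normal -0.246 -0.531 0.811
  outer loop
   vertex 4.8 0.3 2.7
   vertex 1.6 5.3 5.0
   vertex 0.7 4.8 4.4
  endloop
 endfacet
 facet normal 0.358 -0.116 0.926
  outer loop
   vertex 5.7 1.2 2.9
   vertex 5.8 4.7 3.3
   vertex 1.6 5.3 5.0
  endloop
 endfacet
 facet normal 0.135 -0.342 0.930
  outer loop
   vertex 5.7 1.2 2.9
   vertex 1.6 5.3 5.0
   vertex 4.8 0.3 2.7
  endloop
 endfacet
 facet normal 0.710 0.060 -0.702
  outer loop
   vertex 5.7 1.2 2.9
   vertex 3.5 0.3 0.6
   vertex 5.8 4.7 3.3
  endloop
 endfacet
 facet normal 0.686 -0.591 -0.424
  outer loop
   vertex 5.7 1.2 2.9
   vertex 4.8 0.3 2.7
   vertex 3.5 0.3 0.6
  endloop
 endfacet
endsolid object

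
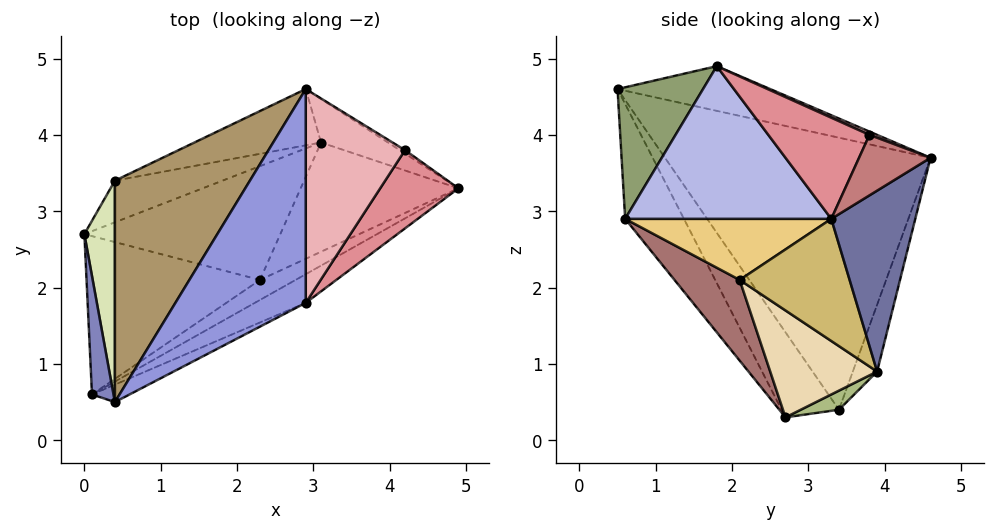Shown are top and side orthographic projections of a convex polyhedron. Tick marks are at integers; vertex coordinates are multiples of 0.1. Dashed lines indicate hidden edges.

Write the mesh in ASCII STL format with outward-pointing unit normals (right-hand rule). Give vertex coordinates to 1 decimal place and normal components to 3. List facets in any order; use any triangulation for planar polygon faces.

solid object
 facet normal 0.485 0.856 -0.179
  outer loop
   vertex 3.1 3.9 0.9
   vertex 2.9 4.6 3.7
   vertex 4.9 3.3 2.9
  endloop
 endfacet
 facet normal -0.967 0.178 0.181
  outer loop
   vertex 0.1 0.6 2.9
   vertex 0.4 0.5 4.6
   vertex 0.0 2.7 0.3
  endloop
 endfacet
 facet normal -0.301 0.376 0.877
  outer loop
   vertex 2.9 1.8 4.9
   vertex 2.9 4.6 3.7
   vertex 0.4 0.5 4.6
  endloop
 endfacet
 facet normal 0.484 -0.860 -0.161
  outer loop
   vertex 2.9 1.8 4.9
   vertex 0.1 0.6 2.9
   vertex 4.9 3.3 2.9
  endloop
 endfacet
 facet normal 0.470 -0.873 -0.134
  outer loop
   vertex 2.9 1.8 4.9
   vertex 0.4 0.5 4.6
   vertex 0.1 0.6 2.9
  endloop
 endfacet
 facet normal 0.175 0.041 -0.984
  outer loop
   vertex 0.4 3.4 0.4
   vertex 3.1 3.9 0.9
   vertex 0.0 2.7 0.3
  endloop
 endfacet
 facet normal -0.132 0.959 -0.249
  outer loop
   vertex 0.4 3.4 0.4
   vertex 2.9 4.6 3.7
   vertex 3.1 3.9 0.9
  endloop
 endfacet
 facet normal -0.845 0.440 0.304
  outer loop
   vertex 0.4 3.4 0.4
   vertex 0.0 2.7 0.3
   vertex 0.4 0.5 4.6
  endloop
 endfacet
 facet normal -0.753 0.541 0.374
  outer loop
   vertex 0.4 3.4 0.4
   vertex 0.4 0.5 4.6
   vertex 2.9 4.6 3.7
  endloop
 endfacet
 facet normal 0.478 -0.624 -0.618
  outer loop
   vertex 2.3 2.1 2.1
   vertex 3.1 3.9 0.9
   vertex 4.9 3.3 2.9
  endloop
 endfacet
 facet normal 0.471 -0.838 -0.275
  outer loop
   vertex 2.3 2.1 2.1
   vertex 4.9 3.3 2.9
   vertex 0.1 0.6 2.9
  endloop
 endfacet
 facet normal 0.374 -0.624 -0.686
  outer loop
   vertex 2.3 2.1 2.1
   vertex 0.0 2.7 0.3
   vertex 3.1 3.9 0.9
  endloop
 endfacet
 facet normal 0.283 -0.741 -0.609
  outer loop
   vertex 2.3 2.1 2.1
   vertex 0.1 0.6 2.9
   vertex 0.0 2.7 0.3
  endloop
 endfacet
 facet normal 0.531 0.846 -0.046
  outer loop
   vertex 4.2 3.8 4.0
   vertex 4.9 3.3 2.9
   vertex 2.9 4.6 3.7
  endloop
 endfacet
 facet normal 0.769 -0.232 0.595
  outer loop
   vertex 4.2 3.8 4.0
   vertex 2.9 1.8 4.9
   vertex 4.9 3.3 2.9
  endloop
 endfacet
 facet normal 0.030 0.394 0.919
  outer loop
   vertex 4.2 3.8 4.0
   vertex 2.9 4.6 3.7
   vertex 2.9 1.8 4.9
  endloop
 endfacet
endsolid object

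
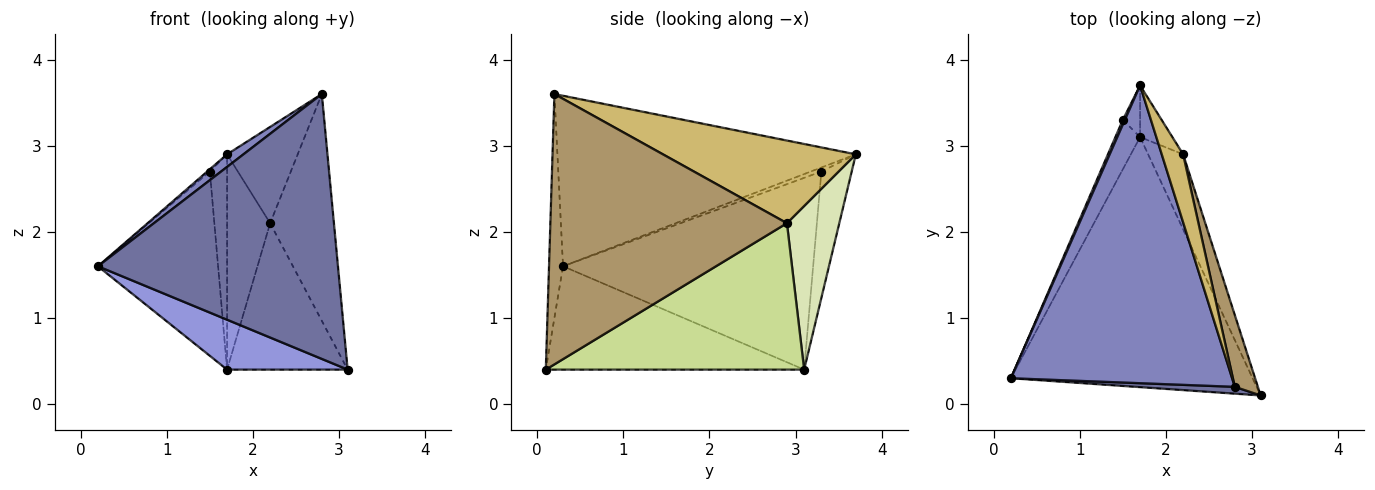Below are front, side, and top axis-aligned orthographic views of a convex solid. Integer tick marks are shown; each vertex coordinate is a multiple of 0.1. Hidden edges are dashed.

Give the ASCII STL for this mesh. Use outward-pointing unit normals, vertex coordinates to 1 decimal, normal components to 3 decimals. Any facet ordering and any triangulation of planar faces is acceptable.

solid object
 facet normal -0.058 -0.998 0.026
  outer loop
   vertex 2.8 0.2 3.6
   vertex 0.2 0.3 1.6
   vertex 3.1 0.1 0.4
  endloop
 endfacet
 facet normal -0.610 -0.033 0.792
  outer loop
   vertex 2.8 0.2 3.6
   vertex 1.7 3.7 2.9
   vertex 0.2 0.3 1.6
  endloop
 endfacet
 facet normal -0.387 -0.180 -0.904
  outer loop
   vertex 1.7 3.1 0.4
   vertex 3.1 0.1 0.4
   vertex 0.2 0.3 1.6
  endloop
 endfacet
 facet normal -0.873 0.218 0.436
  outer loop
   vertex 1.5 3.3 2.7
   vertex 0.2 0.3 1.6
   vertex 1.7 3.7 2.9
  endloop
 endfacet
 facet normal -0.895 0.430 -0.115
  outer loop
   vertex 1.5 3.3 2.7
   vertex 1.7 3.1 0.4
   vertex 0.2 0.3 1.6
  endloop
 endfacet
 facet normal -0.863 0.491 -0.118
  outer loop
   vertex 1.5 3.3 2.7
   vertex 1.7 3.7 2.9
   vertex 1.7 3.1 0.4
  endloop
 endfacet
 facet normal 0.886 0.413 -0.212
  outer loop
   vertex 2.2 2.9 2.1
   vertex 3.1 0.1 0.4
   vertex 1.7 3.1 0.4
  endloop
 endfacet
 facet normal 0.764 0.628 -0.151
  outer loop
   vertex 2.2 2.9 2.1
   vertex 1.7 3.1 0.4
   vertex 1.7 3.7 2.9
  endloop
 endfacet
 facet normal 0.962 0.259 0.082
  outer loop
   vertex 2.2 2.9 2.1
   vertex 2.8 0.2 3.6
   vertex 3.1 0.1 0.4
  endloop
 endfacet
 facet normal 0.912 0.334 0.236
  outer loop
   vertex 2.2 2.9 2.1
   vertex 1.7 3.7 2.9
   vertex 2.8 0.2 3.6
  endloop
 endfacet
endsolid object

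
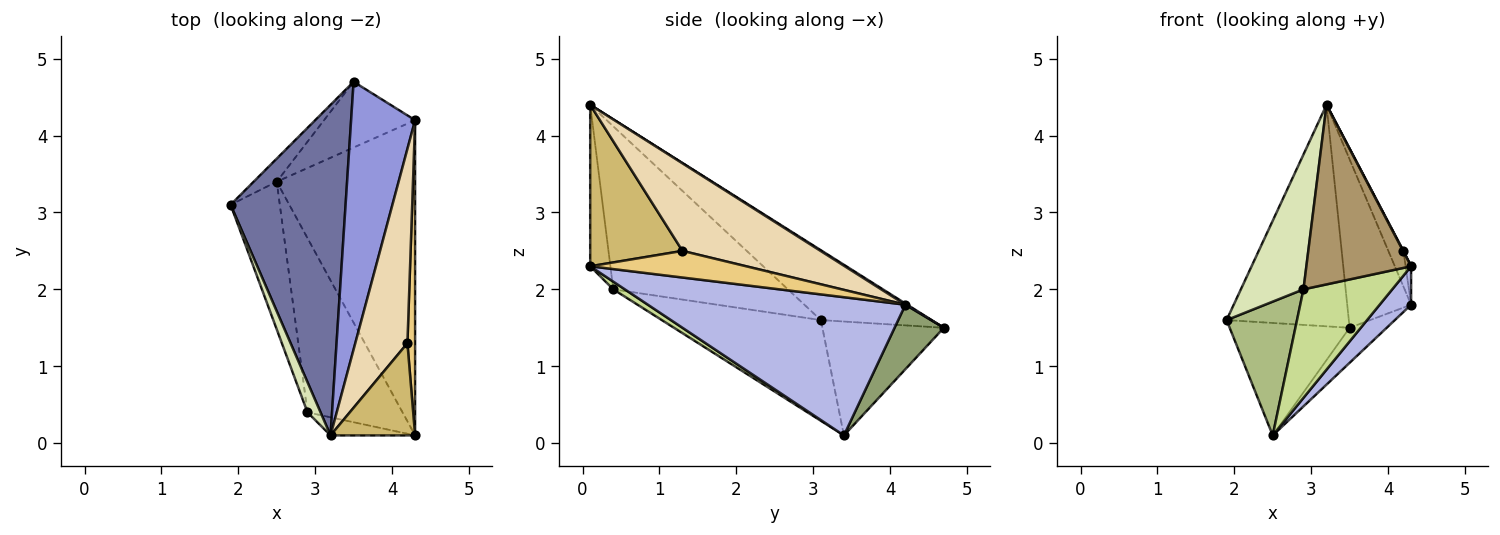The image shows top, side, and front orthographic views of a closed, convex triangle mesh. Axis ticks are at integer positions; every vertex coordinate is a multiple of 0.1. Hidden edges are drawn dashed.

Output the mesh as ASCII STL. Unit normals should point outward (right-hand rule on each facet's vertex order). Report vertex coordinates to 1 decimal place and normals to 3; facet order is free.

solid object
 facet normal -0.451 0.497 0.742
  outer loop
   vertex 3.2 0.1 4.4
   vertex 3.5 4.7 1.5
   vertex 1.9 3.1 1.6
  endloop
 endfacet
 facet normal -0.704 0.695 -0.143
  outer loop
   vertex 2.5 3.4 0.1
   vertex 1.9 3.1 1.6
   vertex 3.5 4.7 1.5
  endloop
 endfacet
 facet normal 0.015 0.533 0.846
  outer loop
   vertex 4.3 4.2 1.8
   vertex 3.5 4.7 1.5
   vertex 3.2 0.1 4.4
  endloop
 endfacet
 facet normal 0.704 -0.086 -0.705
  outer loop
   vertex 4.3 4.2 1.8
   vertex 4.3 0.1 2.3
   vertex 2.5 3.4 0.1
  endloop
 endfacet
 facet normal 0.530 0.399 -0.749
  outer loop
   vertex 4.3 4.2 1.8
   vertex 2.5 3.4 0.1
   vertex 3.5 4.7 1.5
  endloop
 endfacet
 facet normal -0.835 -0.370 -0.408
  outer loop
   vertex 2.9 0.4 2.0
   vertex 1.9 3.1 1.6
   vertex 2.5 3.4 0.1
  endloop
 endfacet
 facet normal 0.069 -0.527 -0.847
  outer loop
   vertex 2.9 0.4 2.0
   vertex 2.5 3.4 0.1
   vertex 4.3 0.1 2.3
  endloop
 endfacet
 facet normal -0.939 -0.337 0.075
  outer loop
   vertex 2.9 0.4 2.0
   vertex 3.2 0.1 4.4
   vertex 1.9 3.1 1.6
  endloop
 endfacet
 facet normal -0.188 -0.977 -0.099
  outer loop
   vertex 2.9 0.4 2.0
   vertex 4.3 0.1 2.3
   vertex 3.2 0.1 4.4
  endloop
 endfacet
 facet normal 0.886 -0.004 0.464
  outer loop
   vertex 4.2 1.3 2.5
   vertex 3.2 0.1 4.4
   vertex 4.3 0.1 2.3
  endloop
 endfacet
 facet normal 0.960 0.034 0.277
  outer loop
   vertex 4.2 1.3 2.5
   vertex 4.3 0.1 2.3
   vertex 4.3 4.2 1.8
  endloop
 endfacet
 facet normal 0.856 0.093 0.509
  outer loop
   vertex 4.2 1.3 2.5
   vertex 4.3 4.2 1.8
   vertex 3.2 0.1 4.4
  endloop
 endfacet
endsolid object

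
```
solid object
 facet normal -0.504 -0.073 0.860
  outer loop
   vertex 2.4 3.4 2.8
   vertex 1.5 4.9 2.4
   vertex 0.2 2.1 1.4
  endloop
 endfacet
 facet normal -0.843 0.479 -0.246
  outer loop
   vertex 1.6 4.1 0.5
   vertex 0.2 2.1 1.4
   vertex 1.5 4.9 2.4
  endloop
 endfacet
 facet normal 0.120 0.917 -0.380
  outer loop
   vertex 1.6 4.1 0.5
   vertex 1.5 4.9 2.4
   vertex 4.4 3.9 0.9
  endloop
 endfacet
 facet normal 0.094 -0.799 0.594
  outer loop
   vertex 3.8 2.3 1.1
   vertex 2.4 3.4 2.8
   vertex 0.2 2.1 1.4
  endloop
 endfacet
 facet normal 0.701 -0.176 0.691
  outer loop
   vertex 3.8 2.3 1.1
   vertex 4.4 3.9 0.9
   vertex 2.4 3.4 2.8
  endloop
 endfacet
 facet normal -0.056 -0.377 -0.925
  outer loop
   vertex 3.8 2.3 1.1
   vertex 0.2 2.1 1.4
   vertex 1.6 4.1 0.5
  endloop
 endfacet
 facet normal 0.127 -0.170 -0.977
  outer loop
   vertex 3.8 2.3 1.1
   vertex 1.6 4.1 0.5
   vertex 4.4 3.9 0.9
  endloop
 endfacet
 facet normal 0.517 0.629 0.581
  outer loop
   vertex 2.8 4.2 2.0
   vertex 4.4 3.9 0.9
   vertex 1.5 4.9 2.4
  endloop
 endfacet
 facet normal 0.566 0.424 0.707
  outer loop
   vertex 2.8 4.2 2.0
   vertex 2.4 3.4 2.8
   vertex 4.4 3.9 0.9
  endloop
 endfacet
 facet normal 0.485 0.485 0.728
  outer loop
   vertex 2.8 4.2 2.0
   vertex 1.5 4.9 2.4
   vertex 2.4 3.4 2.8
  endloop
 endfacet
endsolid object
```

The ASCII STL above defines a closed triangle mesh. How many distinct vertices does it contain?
7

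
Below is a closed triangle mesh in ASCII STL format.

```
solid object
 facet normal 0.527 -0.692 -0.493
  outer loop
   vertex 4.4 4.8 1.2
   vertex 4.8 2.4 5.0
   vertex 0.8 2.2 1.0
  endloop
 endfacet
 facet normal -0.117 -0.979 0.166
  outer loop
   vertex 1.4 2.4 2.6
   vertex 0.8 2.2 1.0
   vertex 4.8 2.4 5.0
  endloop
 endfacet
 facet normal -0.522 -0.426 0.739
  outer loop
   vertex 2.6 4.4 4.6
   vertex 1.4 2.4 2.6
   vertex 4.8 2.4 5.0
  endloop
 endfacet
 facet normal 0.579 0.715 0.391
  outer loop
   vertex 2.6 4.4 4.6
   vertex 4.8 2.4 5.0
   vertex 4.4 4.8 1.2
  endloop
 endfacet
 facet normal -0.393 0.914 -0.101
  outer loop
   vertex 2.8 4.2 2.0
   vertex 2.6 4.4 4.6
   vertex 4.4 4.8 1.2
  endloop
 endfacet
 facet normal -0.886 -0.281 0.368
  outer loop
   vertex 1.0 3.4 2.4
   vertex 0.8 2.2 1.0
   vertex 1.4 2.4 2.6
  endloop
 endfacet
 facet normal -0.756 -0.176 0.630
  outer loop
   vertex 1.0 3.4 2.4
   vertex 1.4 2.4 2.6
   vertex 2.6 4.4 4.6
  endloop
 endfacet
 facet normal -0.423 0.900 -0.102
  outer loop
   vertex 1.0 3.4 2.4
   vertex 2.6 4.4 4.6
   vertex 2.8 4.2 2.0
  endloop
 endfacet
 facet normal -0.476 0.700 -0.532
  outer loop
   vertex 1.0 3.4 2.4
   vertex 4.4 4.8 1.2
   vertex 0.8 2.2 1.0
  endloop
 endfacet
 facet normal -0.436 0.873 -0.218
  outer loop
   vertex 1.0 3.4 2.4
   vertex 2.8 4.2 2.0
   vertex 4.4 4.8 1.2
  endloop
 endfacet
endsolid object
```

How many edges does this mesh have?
15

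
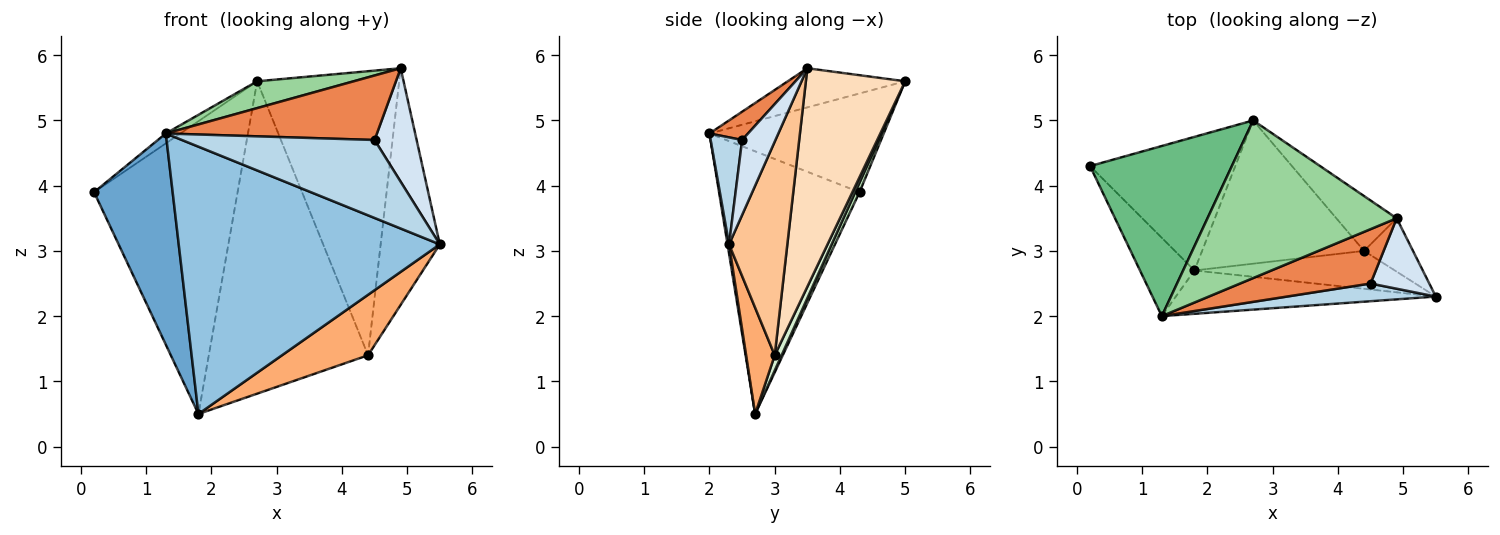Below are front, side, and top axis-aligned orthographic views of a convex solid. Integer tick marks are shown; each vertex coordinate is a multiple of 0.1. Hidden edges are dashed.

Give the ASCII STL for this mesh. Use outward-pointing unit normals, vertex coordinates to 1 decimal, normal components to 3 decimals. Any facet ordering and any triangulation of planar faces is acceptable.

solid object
 facet normal -0.859 -0.480 -0.178
  outer loop
   vertex 1.8 2.7 0.5
   vertex 1.3 2.0 4.8
   vertex 0.2 4.3 3.9
  endloop
 endfacet
 facet normal 0.006 -0.987 -0.160
  outer loop
   vertex 1.8 2.7 0.5
   vertex 5.5 2.3 3.1
   vertex 1.3 2.0 4.8
  endloop
 endfacet
 facet normal 0.157 -0.963 0.219
  outer loop
   vertex 4.5 2.5 4.7
   vertex 1.3 2.0 4.8
   vertex 5.5 2.3 3.1
  endloop
 endfacet
 facet normal 0.559 -0.705 0.437
  outer loop
   vertex 4.5 2.5 4.7
   vertex 5.5 2.3 3.1
   vertex 4.9 3.5 5.8
  endloop
 endfacet
 facet normal 0.138 -0.757 0.638
  outer loop
   vertex 4.5 2.5 4.7
   vertex 4.9 3.5 5.8
   vertex 1.3 2.0 4.8
  endloop
 endfacet
 facet normal 0.271 -0.816 -0.511
  outer loop
   vertex 4.4 3.0 1.4
   vertex 5.5 2.3 3.1
   vertex 1.8 2.7 0.5
  endloop
 endfacet
 facet normal 0.693 0.703 -0.159
  outer loop
   vertex 4.4 3.0 1.4
   vertex 4.9 3.5 5.8
   vertex 5.5 2.3 3.1
  endloop
 endfacet
 facet normal 0.566 0.809 -0.156
  outer loop
   vertex 2.7 5.0 5.6
   vertex 4.9 3.5 5.8
   vertex 4.4 3.0 1.4
  endloop
 endfacet
 facet normal -0.571 0.048 0.820
  outer loop
   vertex 2.7 5.0 5.6
   vertex 0.2 4.3 3.9
   vertex 1.3 2.0 4.8
  endloop
 endfacet
 facet normal -0.200 -0.164 0.966
  outer loop
   vertex 2.7 5.0 5.6
   vertex 1.3 2.0 4.8
   vertex 4.9 3.5 5.8
  endloop
 endfacet
 facet normal 0.028 0.909 -0.415
  outer loop
   vertex 2.7 5.0 5.6
   vertex 1.8 2.7 0.5
   vertex 0.2 4.3 3.9
  endloop
 endfacet
 facet normal 0.039 0.908 -0.417
  outer loop
   vertex 2.7 5.0 5.6
   vertex 4.4 3.0 1.4
   vertex 1.8 2.7 0.5
  endloop
 endfacet
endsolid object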